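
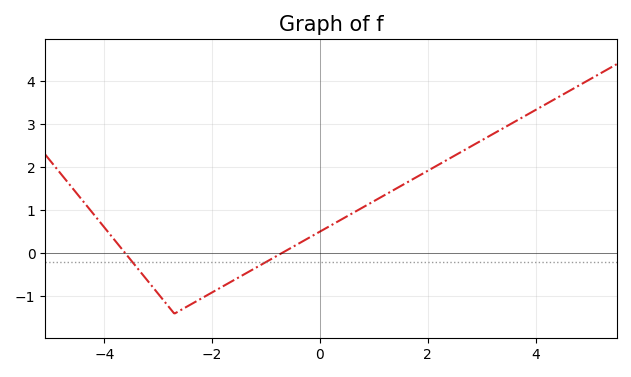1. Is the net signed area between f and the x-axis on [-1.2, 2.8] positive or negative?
positive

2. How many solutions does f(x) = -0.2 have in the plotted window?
2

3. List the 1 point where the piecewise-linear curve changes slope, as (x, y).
(-2.7, -1.4)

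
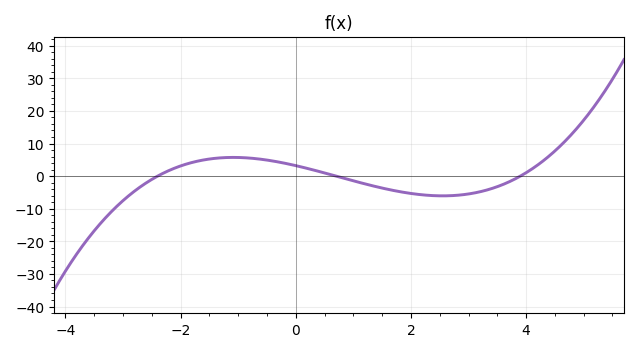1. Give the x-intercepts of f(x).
-2.4, 0.8, 4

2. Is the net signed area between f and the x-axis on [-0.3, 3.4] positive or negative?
negative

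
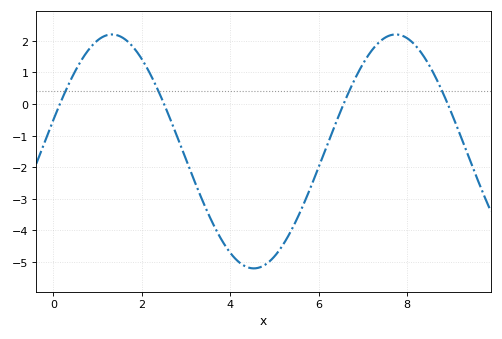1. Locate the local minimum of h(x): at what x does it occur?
4.53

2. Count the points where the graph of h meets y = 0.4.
4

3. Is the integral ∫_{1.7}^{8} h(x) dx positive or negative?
negative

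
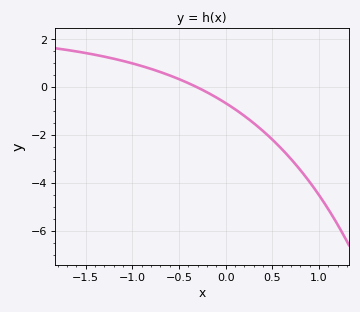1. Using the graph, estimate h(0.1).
-1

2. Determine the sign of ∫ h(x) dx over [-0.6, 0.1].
negative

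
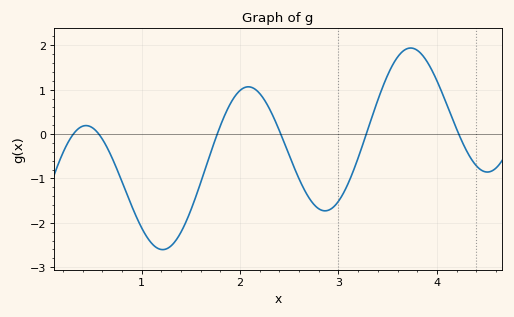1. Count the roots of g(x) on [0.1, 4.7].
6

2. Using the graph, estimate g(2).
1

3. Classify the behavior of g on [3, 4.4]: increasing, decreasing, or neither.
neither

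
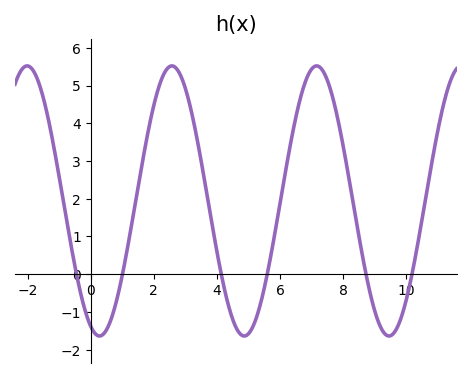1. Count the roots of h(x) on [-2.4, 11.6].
6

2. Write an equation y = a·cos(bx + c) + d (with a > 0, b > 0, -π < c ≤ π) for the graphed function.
y = 3.58cos(1.4x + 2.8) + 1.94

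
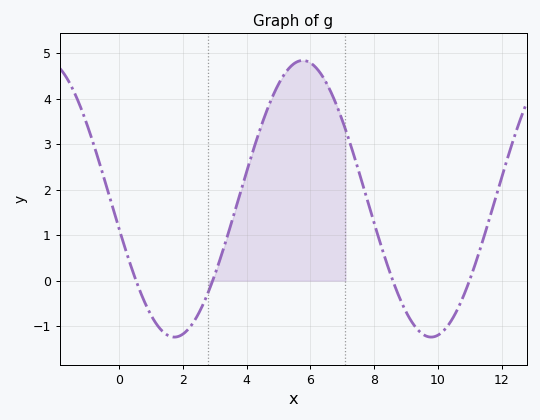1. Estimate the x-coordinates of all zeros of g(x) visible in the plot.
0.53, 2.93, 8.59, 11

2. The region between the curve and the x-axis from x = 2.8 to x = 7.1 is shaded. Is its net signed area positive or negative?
positive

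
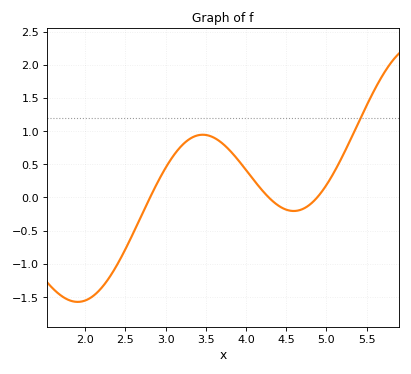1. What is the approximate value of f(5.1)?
0.4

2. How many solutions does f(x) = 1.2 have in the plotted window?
1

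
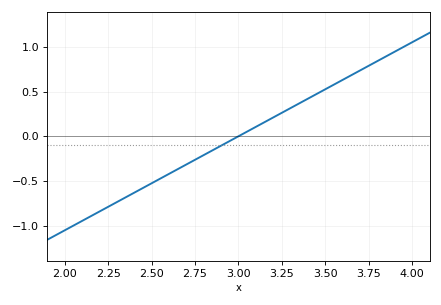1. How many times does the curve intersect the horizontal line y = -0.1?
1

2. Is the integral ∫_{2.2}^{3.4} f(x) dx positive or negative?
negative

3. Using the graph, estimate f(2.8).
-0.21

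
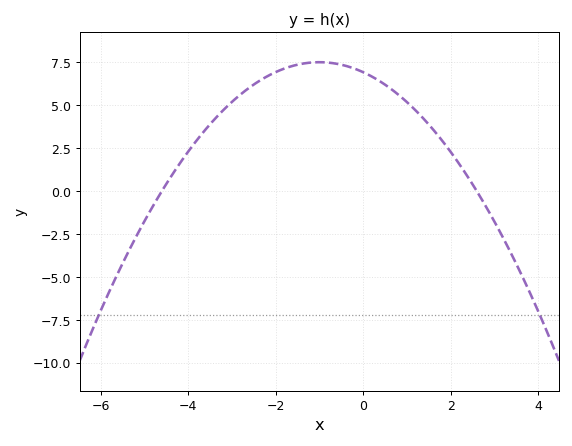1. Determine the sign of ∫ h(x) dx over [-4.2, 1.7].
positive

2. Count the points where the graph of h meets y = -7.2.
2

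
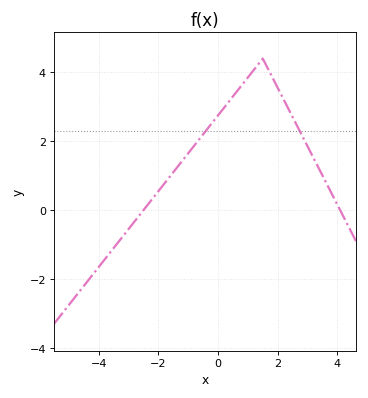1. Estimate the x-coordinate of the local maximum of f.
1.4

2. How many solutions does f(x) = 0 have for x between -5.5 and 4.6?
2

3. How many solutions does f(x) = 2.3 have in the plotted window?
2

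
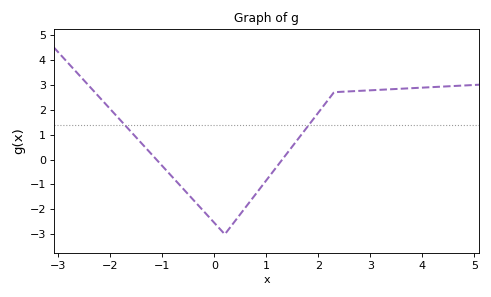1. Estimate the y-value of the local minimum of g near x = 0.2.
-3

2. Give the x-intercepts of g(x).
-1.12, 1.31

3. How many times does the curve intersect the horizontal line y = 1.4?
2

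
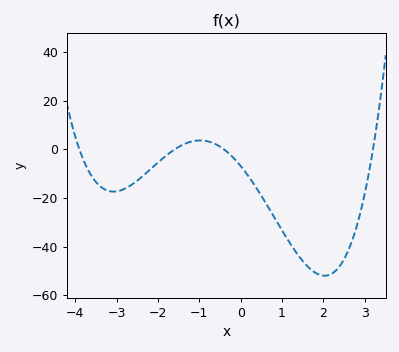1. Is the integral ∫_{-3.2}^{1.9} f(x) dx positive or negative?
negative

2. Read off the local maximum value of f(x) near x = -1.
3.73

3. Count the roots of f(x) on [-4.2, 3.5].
4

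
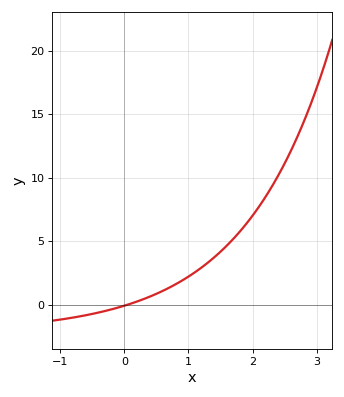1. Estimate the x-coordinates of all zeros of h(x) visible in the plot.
0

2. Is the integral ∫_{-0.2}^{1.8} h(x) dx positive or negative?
positive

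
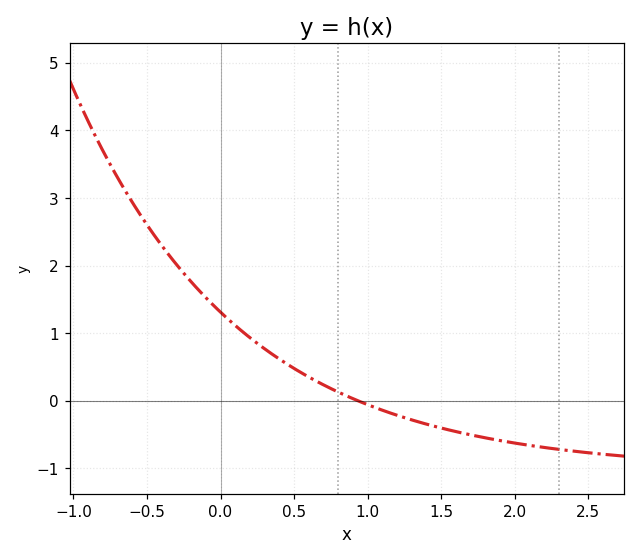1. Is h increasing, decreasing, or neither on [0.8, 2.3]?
decreasing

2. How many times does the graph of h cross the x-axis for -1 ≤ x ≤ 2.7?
1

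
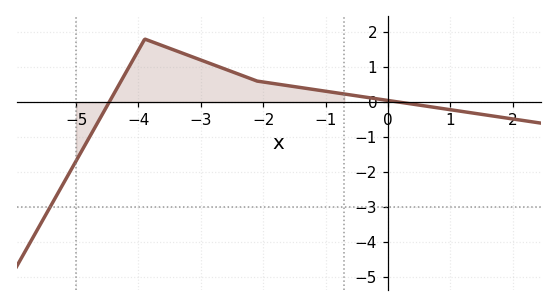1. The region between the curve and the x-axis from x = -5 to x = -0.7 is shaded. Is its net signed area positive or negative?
positive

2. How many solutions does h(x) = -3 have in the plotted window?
1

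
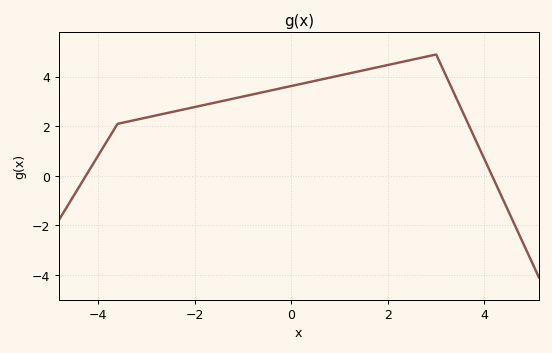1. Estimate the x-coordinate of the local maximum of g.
3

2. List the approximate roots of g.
-4.26, 4.16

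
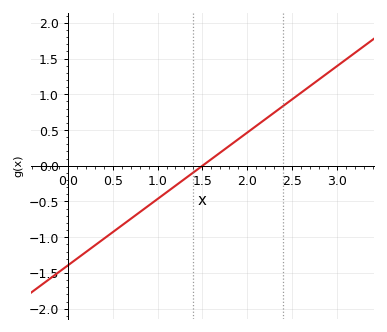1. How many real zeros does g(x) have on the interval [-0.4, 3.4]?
1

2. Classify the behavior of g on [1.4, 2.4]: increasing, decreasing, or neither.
increasing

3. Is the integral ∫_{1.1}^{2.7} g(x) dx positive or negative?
positive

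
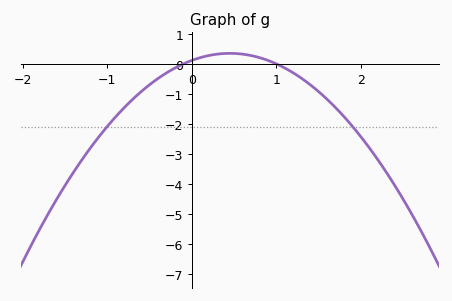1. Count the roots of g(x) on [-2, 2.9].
2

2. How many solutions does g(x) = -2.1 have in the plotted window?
2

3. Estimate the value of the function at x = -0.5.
-0.696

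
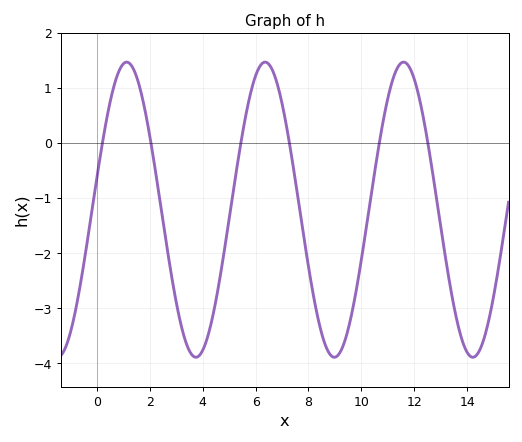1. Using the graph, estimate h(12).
1.2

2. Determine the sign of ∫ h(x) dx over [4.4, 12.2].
negative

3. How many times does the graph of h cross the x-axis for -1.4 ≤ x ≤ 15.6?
6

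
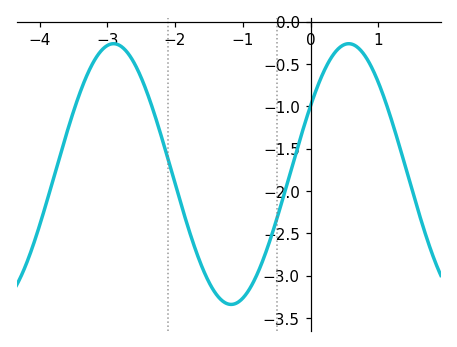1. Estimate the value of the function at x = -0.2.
-1.51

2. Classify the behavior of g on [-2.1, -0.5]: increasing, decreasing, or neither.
neither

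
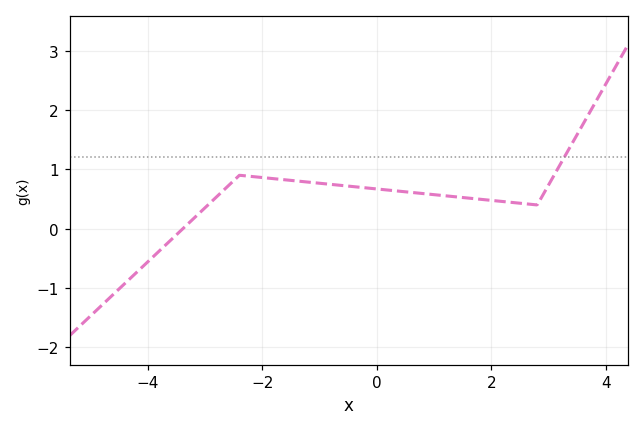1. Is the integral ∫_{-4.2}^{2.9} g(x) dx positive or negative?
positive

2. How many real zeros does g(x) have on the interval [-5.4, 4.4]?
1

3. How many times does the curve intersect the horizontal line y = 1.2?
1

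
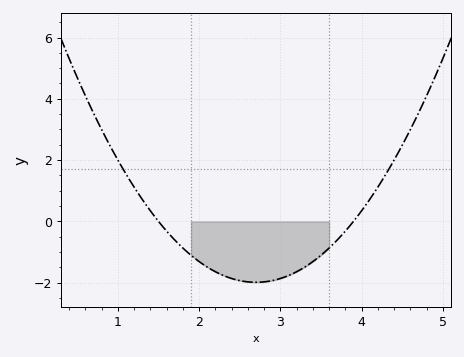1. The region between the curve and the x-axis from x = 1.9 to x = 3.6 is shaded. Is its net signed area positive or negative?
negative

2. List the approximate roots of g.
1.5, 3.9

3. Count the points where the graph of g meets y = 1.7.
2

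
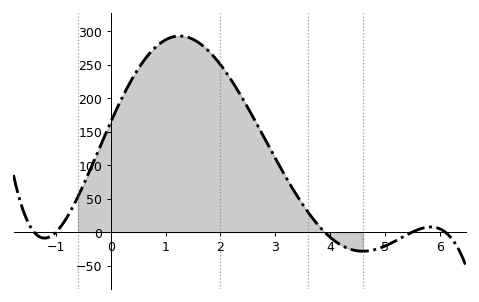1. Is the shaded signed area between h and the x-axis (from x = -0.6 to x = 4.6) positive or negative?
positive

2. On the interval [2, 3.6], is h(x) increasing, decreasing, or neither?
decreasing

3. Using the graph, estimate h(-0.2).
125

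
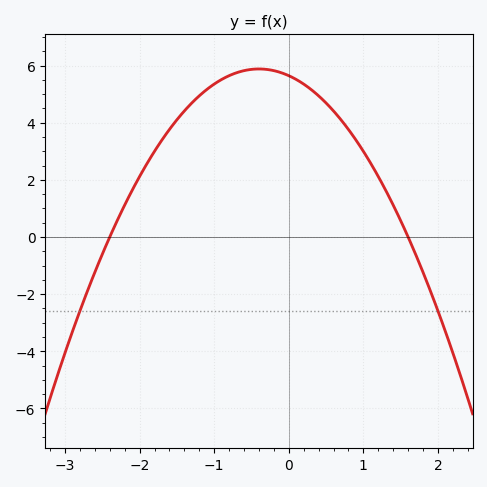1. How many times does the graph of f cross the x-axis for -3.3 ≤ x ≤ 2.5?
2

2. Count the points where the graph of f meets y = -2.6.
2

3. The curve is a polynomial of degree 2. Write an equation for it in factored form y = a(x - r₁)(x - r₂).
y = -1.47(x + 2.4)(x - 1.6)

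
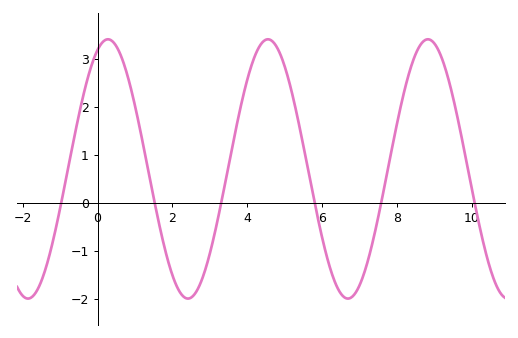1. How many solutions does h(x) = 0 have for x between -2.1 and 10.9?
6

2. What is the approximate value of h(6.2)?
-1.32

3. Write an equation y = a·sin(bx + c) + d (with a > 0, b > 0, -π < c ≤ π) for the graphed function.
y = 2.7sin(1.47x + 1.16) + 0.71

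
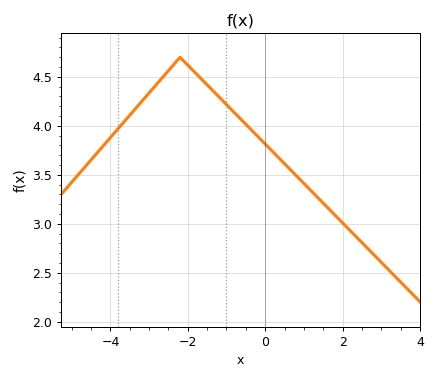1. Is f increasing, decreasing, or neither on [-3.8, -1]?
neither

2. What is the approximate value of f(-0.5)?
4.02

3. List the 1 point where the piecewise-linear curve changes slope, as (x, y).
(-2.2, 4.7)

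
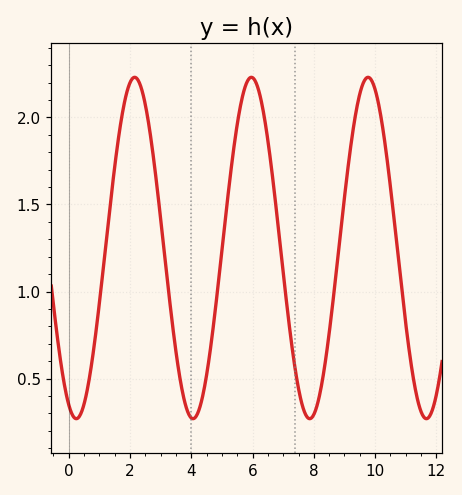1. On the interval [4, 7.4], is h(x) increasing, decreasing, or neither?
neither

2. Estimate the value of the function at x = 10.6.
1.44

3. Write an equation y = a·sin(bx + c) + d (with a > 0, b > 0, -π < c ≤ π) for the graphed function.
y = 0.98sin(1.65x - 1.98) + 1.25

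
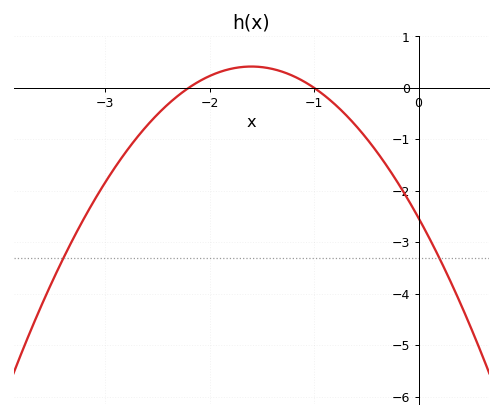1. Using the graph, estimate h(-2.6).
-0.736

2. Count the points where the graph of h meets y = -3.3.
2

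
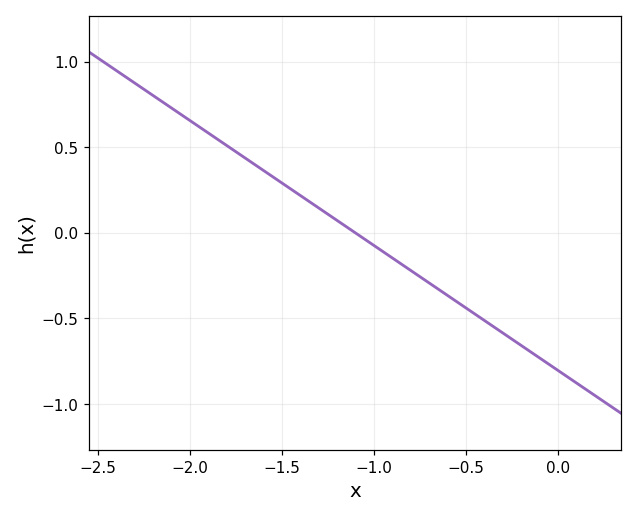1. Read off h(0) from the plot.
-0.803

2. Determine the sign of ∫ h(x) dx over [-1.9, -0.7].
positive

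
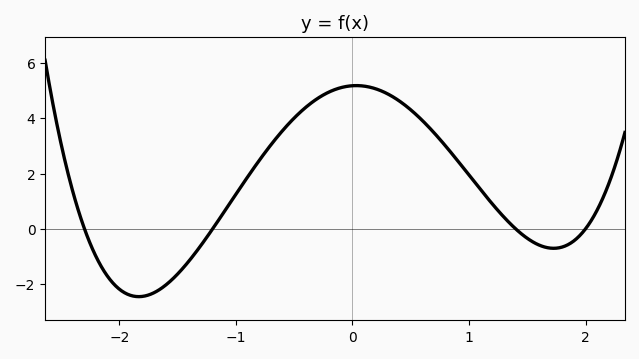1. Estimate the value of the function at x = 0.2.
5.07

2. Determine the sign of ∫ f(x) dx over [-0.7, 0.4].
positive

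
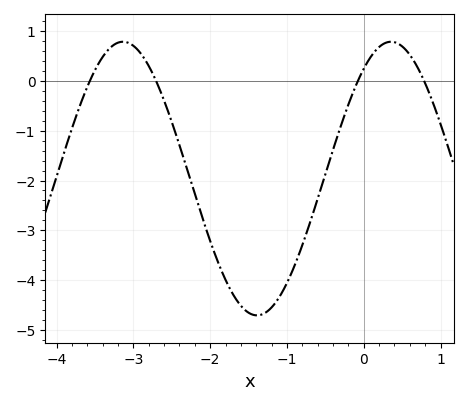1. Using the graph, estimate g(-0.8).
-3.3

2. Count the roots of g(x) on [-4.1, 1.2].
4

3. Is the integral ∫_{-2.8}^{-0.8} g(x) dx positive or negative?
negative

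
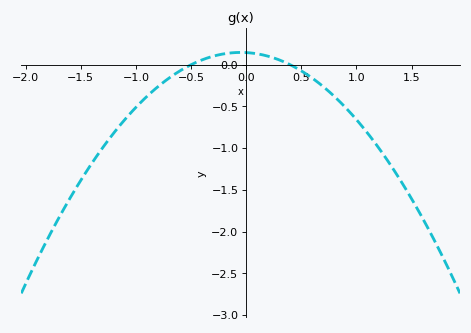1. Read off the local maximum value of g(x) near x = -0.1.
0.15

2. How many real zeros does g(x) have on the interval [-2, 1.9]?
2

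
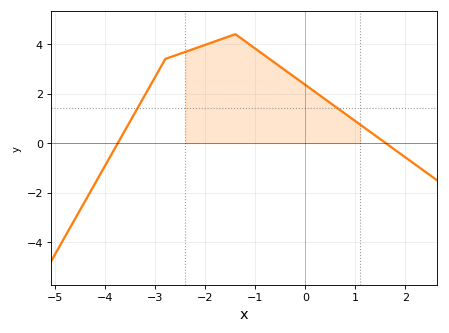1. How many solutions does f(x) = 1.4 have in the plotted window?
2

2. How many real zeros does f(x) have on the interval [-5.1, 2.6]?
2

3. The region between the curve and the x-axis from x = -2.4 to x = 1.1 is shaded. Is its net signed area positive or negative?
positive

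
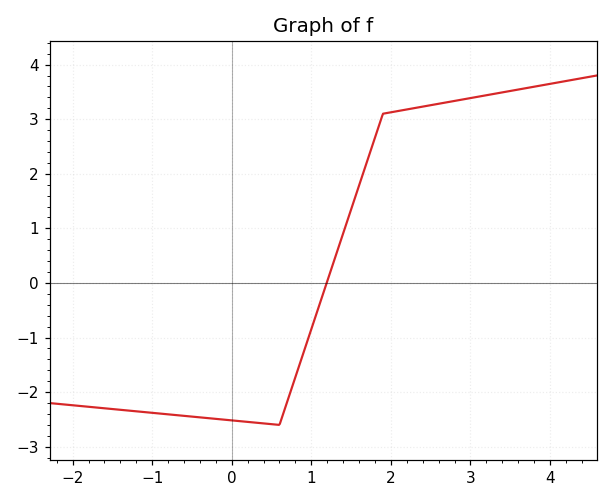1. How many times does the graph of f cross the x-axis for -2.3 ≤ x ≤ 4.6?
1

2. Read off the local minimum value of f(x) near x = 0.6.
-2.6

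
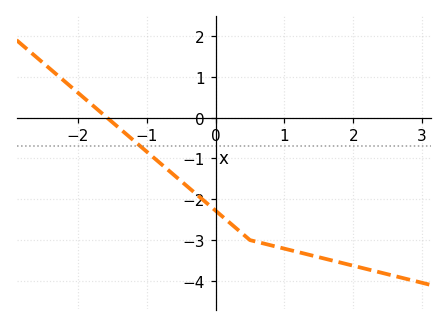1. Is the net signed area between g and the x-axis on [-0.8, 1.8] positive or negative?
negative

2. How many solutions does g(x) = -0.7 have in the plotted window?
1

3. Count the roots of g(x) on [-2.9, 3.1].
1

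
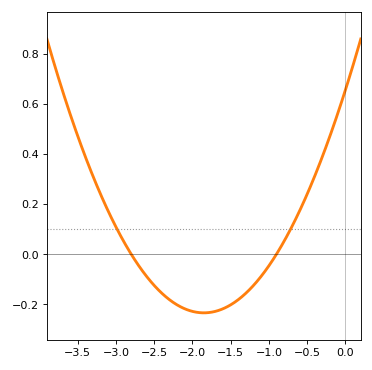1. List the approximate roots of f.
-2.8, -0.9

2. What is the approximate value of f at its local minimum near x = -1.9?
-0.235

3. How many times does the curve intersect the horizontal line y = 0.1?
2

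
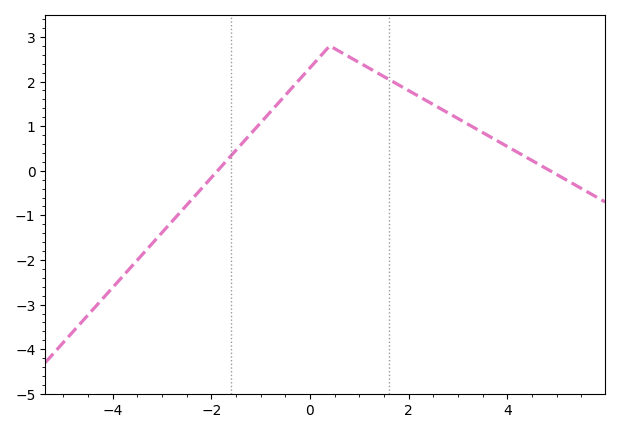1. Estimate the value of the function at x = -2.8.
-1.1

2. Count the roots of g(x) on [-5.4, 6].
2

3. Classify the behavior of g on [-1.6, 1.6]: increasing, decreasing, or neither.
neither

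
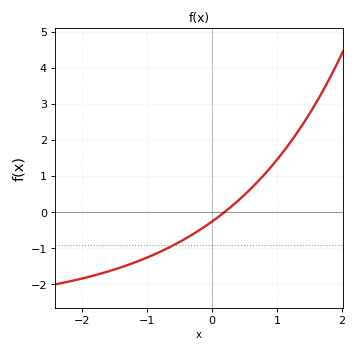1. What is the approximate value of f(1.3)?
2.17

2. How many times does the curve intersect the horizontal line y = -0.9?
1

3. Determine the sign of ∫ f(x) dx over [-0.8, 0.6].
negative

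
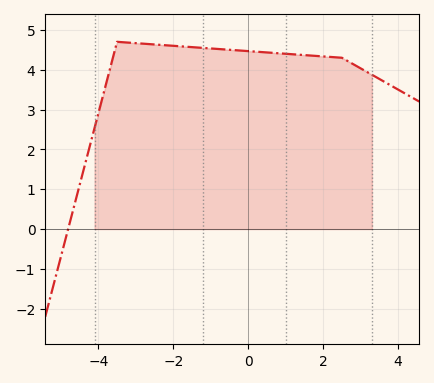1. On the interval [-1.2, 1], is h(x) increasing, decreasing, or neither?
decreasing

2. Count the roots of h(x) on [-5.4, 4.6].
1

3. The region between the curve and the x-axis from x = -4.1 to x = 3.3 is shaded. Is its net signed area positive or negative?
positive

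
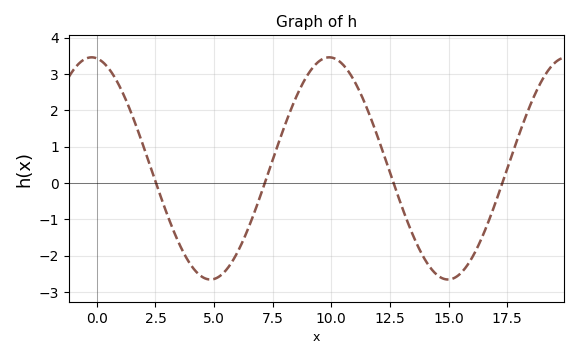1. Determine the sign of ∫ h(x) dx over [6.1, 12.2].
positive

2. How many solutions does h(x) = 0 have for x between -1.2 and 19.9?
4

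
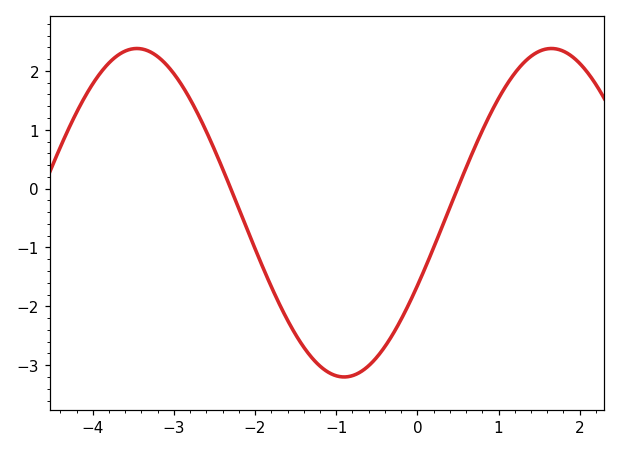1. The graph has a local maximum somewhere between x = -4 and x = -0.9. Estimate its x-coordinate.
-3.46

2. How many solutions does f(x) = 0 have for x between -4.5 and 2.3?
2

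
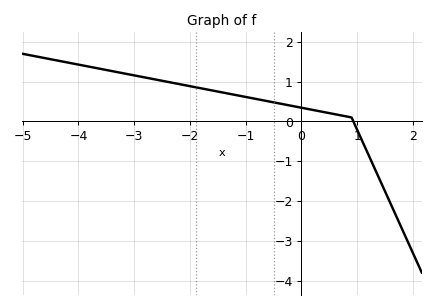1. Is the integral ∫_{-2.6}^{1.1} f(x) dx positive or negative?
positive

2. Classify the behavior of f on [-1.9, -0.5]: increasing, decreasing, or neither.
decreasing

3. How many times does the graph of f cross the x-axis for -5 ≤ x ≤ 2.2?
1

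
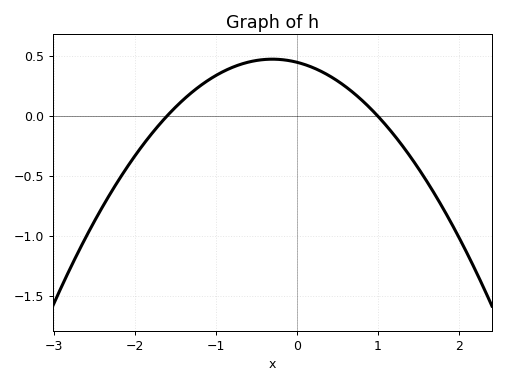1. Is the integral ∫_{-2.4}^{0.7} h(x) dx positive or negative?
positive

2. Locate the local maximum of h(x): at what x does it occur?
-0.3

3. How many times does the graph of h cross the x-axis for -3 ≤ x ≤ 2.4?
2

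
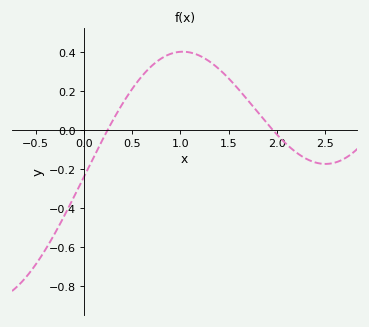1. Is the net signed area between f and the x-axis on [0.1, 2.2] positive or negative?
positive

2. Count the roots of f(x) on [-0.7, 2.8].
2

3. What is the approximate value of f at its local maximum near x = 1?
0.401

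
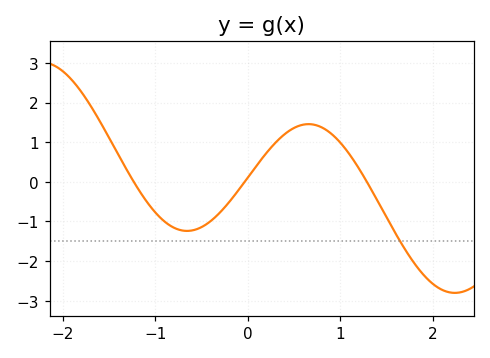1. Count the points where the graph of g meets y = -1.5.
1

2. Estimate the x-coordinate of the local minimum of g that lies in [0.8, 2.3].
2.2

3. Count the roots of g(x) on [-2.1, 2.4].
3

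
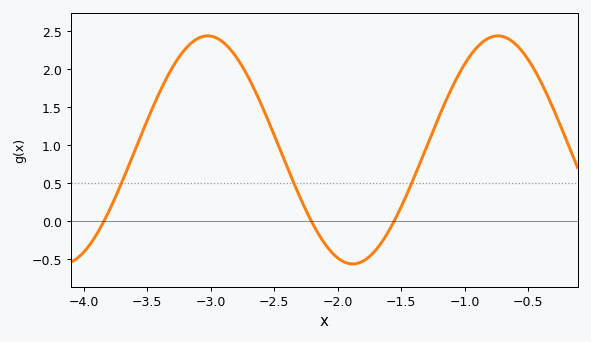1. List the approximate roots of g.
-3.84, -2.21, -1.56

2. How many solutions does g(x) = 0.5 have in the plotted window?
3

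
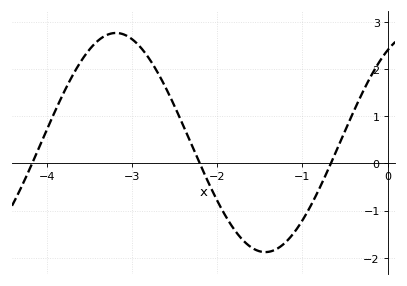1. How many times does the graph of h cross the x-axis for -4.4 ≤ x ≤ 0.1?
3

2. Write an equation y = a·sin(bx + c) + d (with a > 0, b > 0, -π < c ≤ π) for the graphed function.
y = 2.32sin(1.79x + 1) + 0.44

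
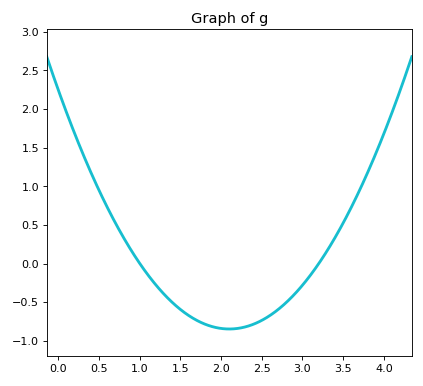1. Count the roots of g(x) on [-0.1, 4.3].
2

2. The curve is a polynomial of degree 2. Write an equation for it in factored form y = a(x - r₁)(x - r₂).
y = 0.7(x - 1)(x - 3.2)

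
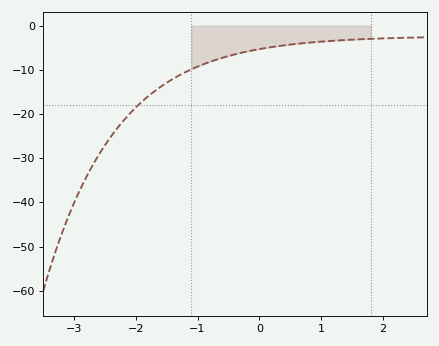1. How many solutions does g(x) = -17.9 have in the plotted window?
1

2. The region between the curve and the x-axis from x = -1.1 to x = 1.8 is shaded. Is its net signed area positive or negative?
negative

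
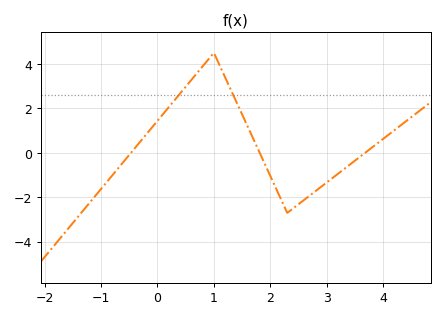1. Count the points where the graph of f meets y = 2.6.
2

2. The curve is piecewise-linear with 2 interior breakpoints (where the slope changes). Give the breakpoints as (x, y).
(1, 4.5); (2.3, -2.7)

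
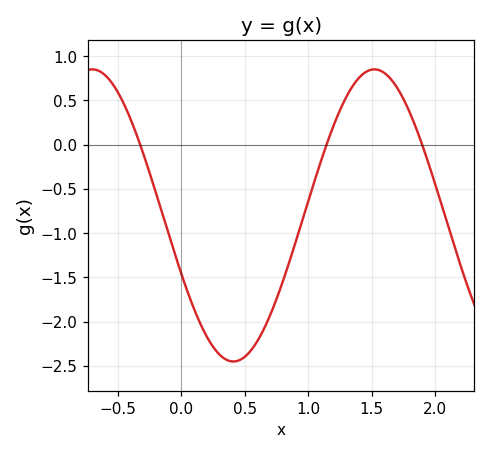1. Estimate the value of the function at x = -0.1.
-1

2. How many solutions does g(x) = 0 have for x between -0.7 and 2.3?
3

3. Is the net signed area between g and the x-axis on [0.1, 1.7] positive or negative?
negative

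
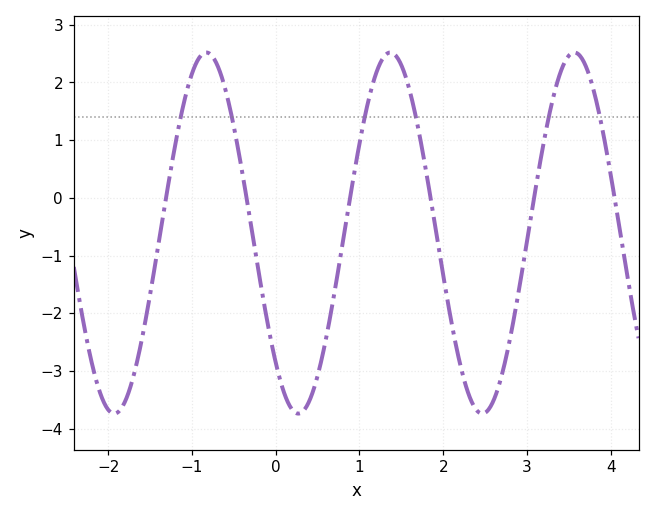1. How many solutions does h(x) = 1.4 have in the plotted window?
6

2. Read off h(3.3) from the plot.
1.7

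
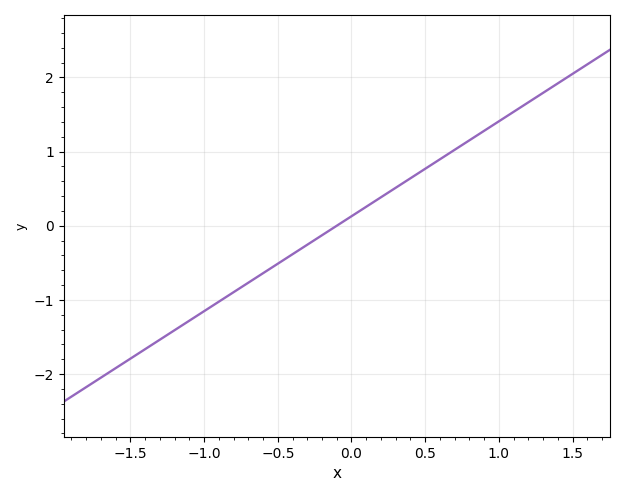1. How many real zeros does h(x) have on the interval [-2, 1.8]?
1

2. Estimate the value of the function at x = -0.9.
-1.02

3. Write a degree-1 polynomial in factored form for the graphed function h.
y = 1.28(x + 0.1)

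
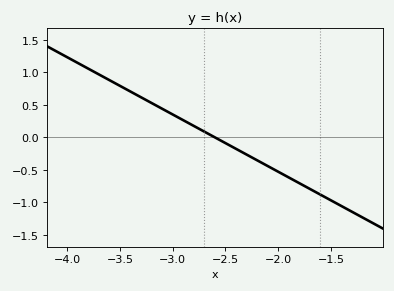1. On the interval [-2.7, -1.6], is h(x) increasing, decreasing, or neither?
decreasing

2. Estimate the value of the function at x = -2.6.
0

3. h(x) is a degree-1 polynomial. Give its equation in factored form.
y = -0.88(x + 2.6)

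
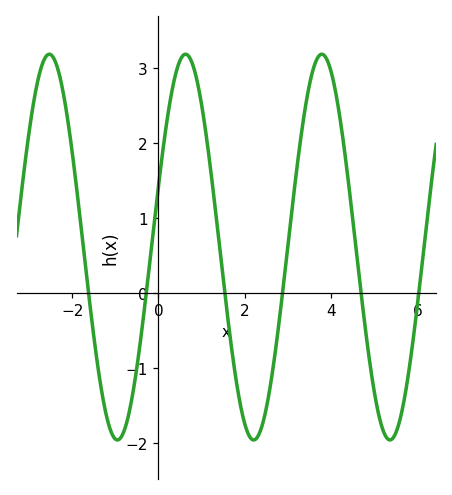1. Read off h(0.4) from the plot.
2.92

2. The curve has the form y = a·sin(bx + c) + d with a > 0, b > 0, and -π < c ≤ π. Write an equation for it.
y = 2.57sin(1.99x + 0.322) + 0.61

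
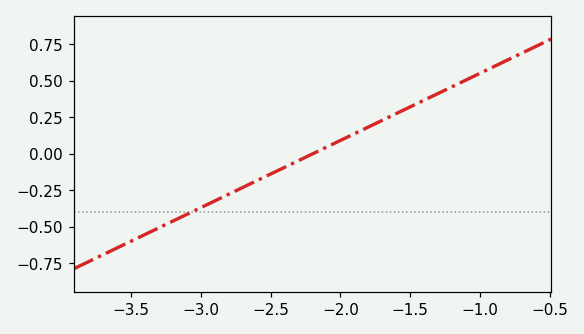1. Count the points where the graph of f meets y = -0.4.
1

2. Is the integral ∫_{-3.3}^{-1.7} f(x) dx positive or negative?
negative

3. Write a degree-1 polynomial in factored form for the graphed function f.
y = 0.46(x + 2.2)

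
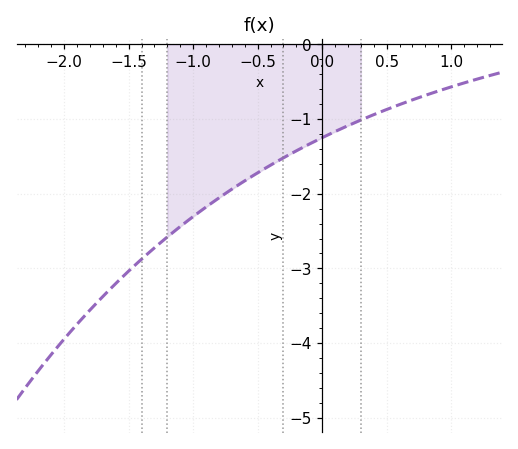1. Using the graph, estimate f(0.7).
-0.744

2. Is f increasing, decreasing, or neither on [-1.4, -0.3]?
increasing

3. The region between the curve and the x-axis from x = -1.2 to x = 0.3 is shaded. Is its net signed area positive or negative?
negative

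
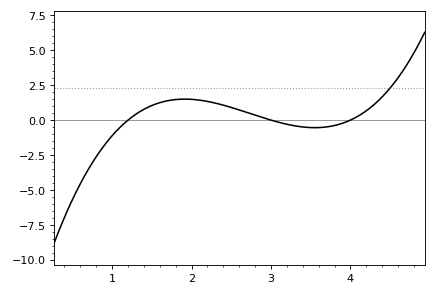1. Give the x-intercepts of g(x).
1.2, 3, 4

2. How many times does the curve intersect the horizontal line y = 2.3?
1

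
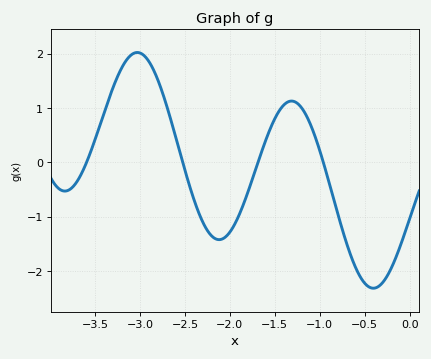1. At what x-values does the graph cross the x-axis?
-3.59, -2.52, -1.69, -0.96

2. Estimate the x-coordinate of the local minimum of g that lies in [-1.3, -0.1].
-0.403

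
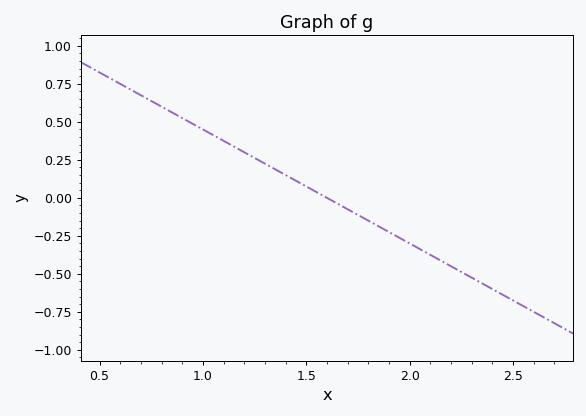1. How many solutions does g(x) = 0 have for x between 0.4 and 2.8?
1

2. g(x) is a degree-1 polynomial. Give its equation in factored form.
y = -0.75(x - 1.6)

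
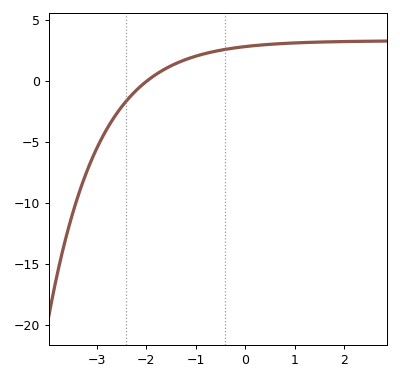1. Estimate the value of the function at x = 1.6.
3.18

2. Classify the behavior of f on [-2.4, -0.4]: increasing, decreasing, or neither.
increasing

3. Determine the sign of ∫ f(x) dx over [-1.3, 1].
positive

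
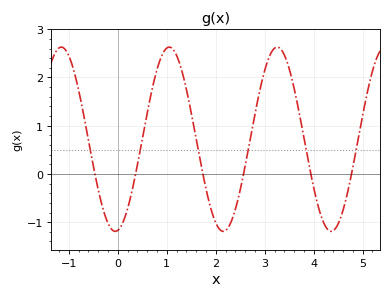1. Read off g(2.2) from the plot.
-1.17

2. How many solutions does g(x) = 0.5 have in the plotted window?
6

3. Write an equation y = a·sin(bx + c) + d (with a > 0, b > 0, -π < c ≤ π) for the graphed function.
y = 1.91sin(2.85x - 1.42) + 0.72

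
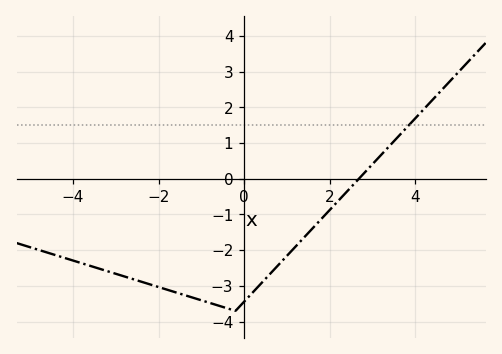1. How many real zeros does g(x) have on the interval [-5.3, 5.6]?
1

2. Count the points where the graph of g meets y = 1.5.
1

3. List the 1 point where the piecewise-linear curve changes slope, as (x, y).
(-0.2, -3.7)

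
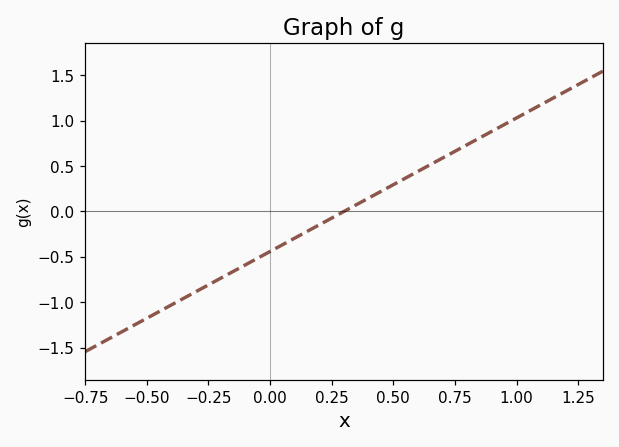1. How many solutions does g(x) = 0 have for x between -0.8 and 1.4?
1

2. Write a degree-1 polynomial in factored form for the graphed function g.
y = 1.47(x - 0.3)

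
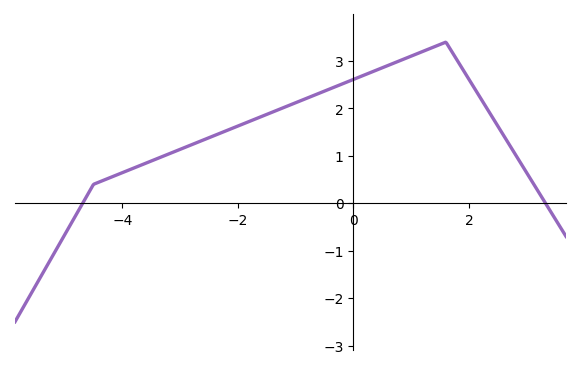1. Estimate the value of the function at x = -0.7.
2.27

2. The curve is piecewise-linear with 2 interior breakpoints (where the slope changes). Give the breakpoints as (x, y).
(-4.5, 0.4); (1.6, 3.4)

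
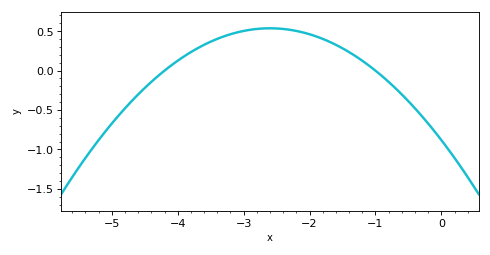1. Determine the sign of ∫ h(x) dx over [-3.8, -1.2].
positive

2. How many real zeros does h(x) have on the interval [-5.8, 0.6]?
2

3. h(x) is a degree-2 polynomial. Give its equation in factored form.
y = -0.21(x + 4.2)(x + 1)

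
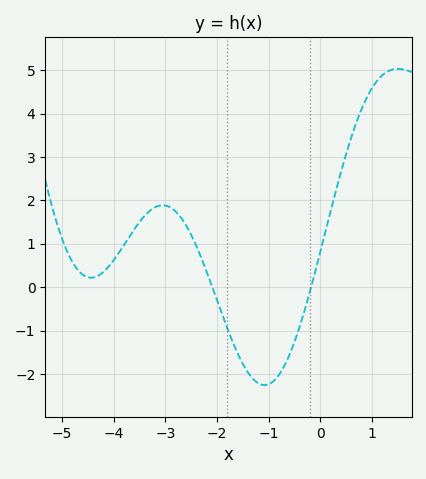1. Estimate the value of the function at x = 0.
0.803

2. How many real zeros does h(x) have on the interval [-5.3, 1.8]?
2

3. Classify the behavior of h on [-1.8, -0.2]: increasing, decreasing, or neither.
neither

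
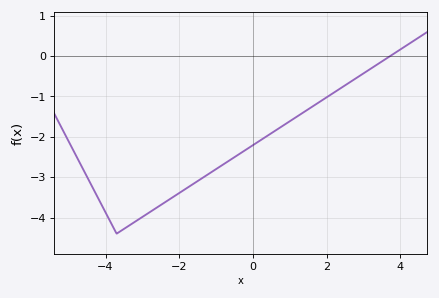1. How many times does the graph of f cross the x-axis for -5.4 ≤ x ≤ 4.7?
1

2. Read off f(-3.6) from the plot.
-4.3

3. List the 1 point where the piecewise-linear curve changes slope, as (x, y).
(-3.7, -4.4)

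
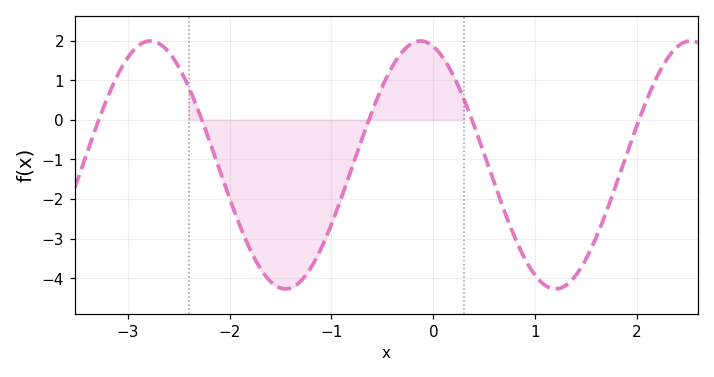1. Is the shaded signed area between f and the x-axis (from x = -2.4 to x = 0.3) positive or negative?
negative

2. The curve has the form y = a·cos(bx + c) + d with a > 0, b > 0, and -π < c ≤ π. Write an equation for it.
y = 3.13cos(2.37x + 0.3) - 1.14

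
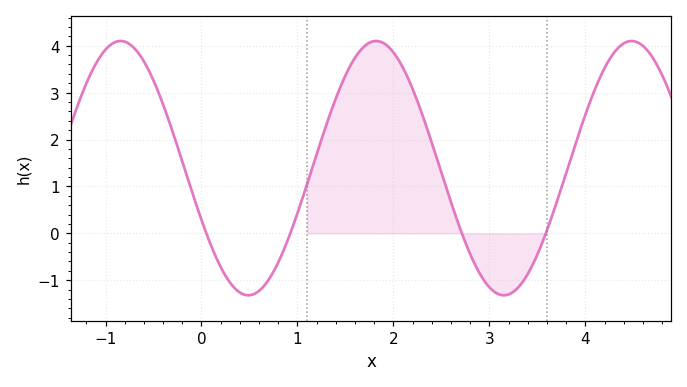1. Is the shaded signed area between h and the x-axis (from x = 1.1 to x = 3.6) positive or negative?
positive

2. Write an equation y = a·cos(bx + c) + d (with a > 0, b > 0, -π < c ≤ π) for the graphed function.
y = 2.71cos(2.4x + 2) + 1.39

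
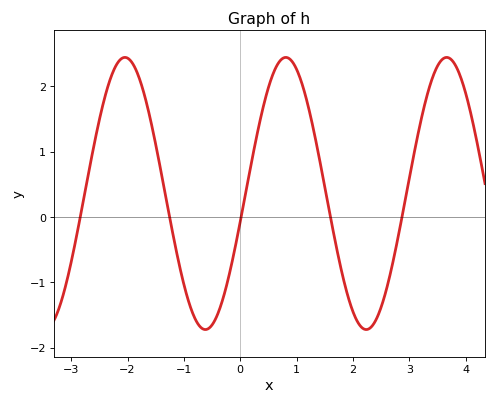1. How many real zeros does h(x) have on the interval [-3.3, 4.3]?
5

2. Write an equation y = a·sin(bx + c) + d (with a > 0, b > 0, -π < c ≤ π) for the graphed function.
y = 2.08sin(2.2x - 0.21) + 0.36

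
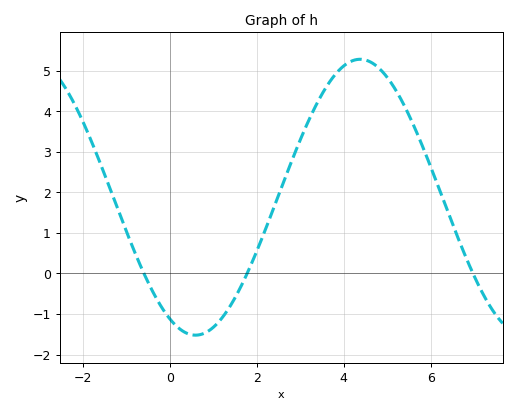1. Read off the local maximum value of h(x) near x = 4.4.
5.28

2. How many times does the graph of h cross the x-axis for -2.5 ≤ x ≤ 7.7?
3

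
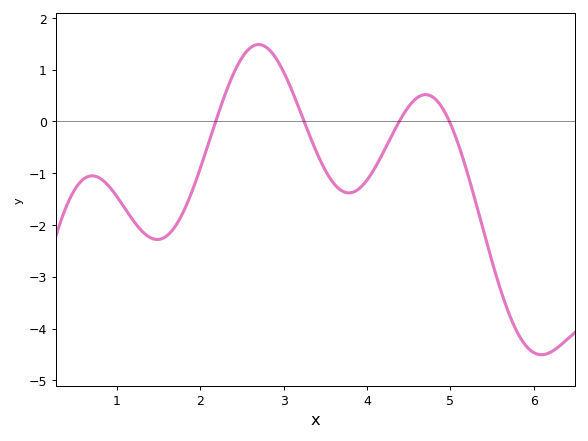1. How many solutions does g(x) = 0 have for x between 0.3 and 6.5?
4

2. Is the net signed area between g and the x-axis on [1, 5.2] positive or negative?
negative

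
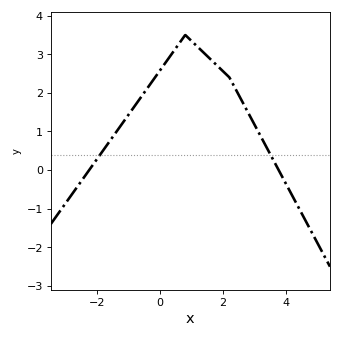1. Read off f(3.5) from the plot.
0.401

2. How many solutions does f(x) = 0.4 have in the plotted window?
2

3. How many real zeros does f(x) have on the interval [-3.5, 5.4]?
2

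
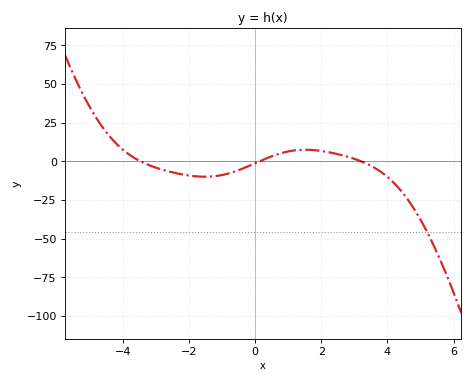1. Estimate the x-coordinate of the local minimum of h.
-1.51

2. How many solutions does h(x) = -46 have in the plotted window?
1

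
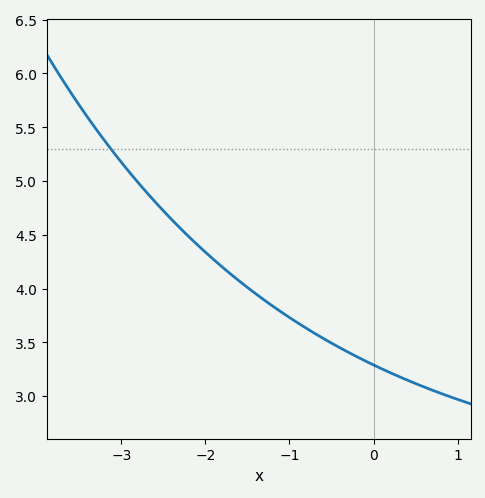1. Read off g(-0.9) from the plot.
3.68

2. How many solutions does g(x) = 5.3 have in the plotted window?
1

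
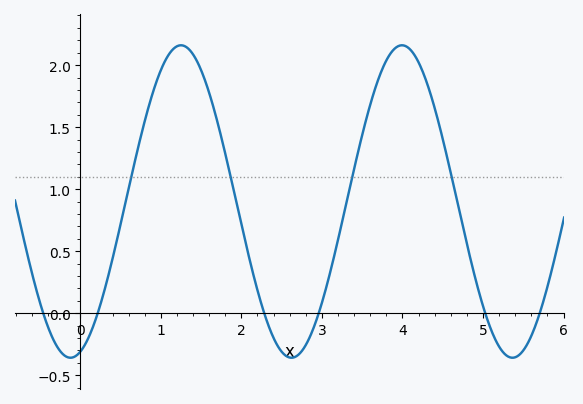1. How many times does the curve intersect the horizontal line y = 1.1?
4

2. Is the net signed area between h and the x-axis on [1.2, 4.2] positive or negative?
positive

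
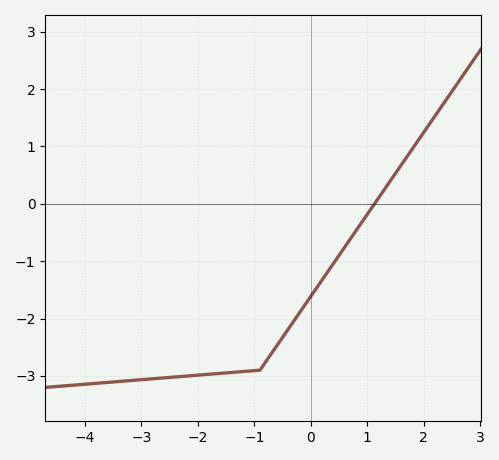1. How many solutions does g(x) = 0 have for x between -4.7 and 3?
1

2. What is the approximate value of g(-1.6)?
-3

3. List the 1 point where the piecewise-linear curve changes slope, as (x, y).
(-0.9, -2.9)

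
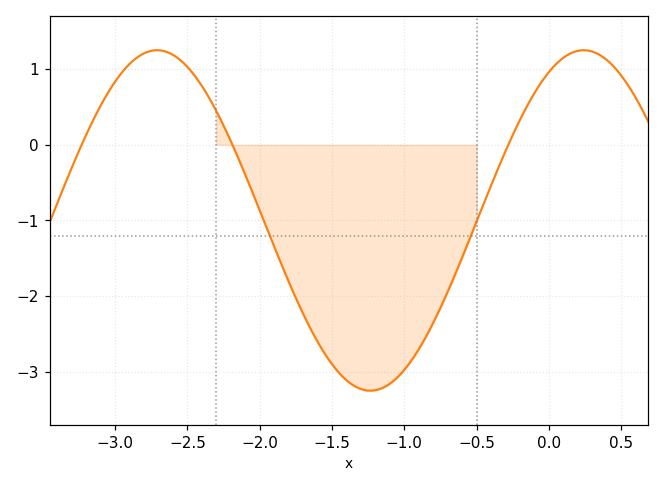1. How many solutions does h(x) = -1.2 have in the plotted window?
2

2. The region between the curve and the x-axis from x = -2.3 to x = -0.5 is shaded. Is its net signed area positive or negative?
negative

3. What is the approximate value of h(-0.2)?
0.3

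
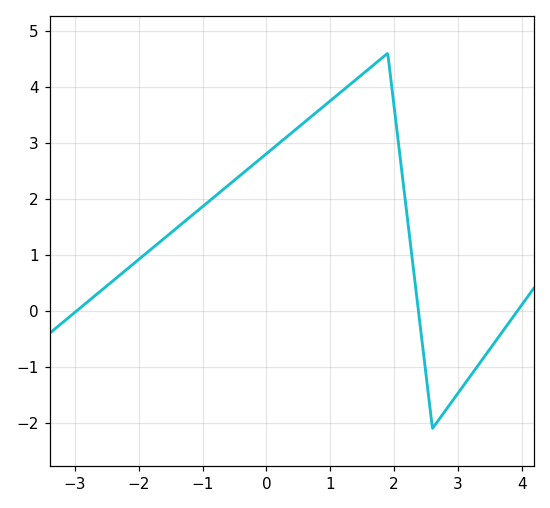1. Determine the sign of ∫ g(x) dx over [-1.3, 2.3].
positive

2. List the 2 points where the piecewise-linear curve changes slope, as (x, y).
(1.9, 4.6); (2.6, -2.1)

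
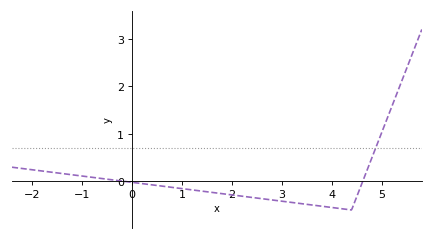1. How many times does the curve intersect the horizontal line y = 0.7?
1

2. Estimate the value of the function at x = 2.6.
-0.362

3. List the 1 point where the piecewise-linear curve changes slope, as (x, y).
(4.4, -0.6)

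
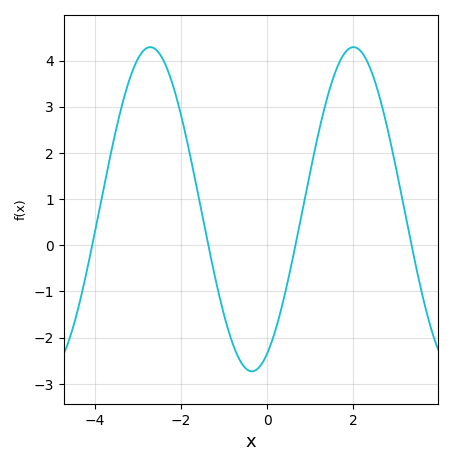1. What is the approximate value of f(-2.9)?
4.2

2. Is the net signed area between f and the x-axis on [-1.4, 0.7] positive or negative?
negative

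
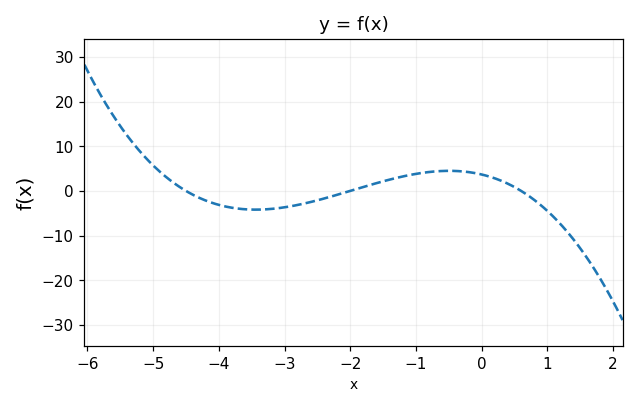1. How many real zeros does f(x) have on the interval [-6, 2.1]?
3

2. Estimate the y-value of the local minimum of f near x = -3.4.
-4.19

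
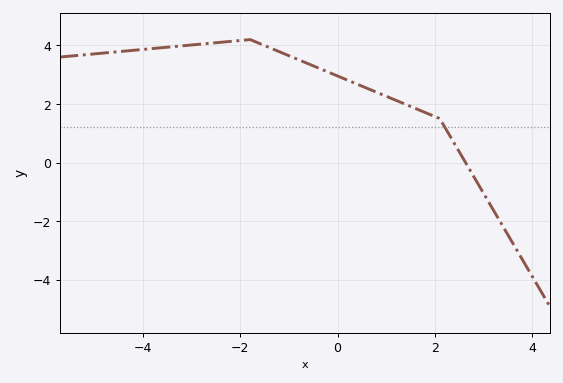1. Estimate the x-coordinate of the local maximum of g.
-1.8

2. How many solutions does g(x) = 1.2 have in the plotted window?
1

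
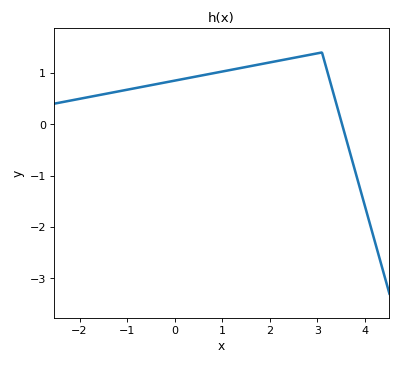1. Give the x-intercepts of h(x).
3.52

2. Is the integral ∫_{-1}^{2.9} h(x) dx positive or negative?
positive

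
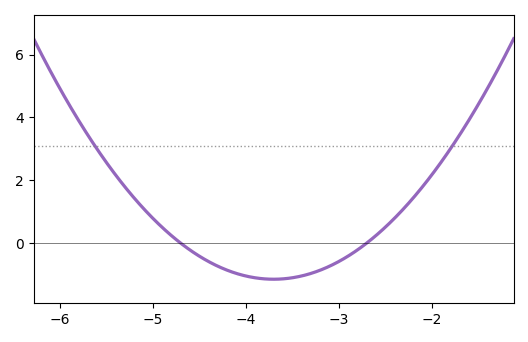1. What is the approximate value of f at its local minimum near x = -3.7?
-1.15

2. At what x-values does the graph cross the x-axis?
-4.7, -2.7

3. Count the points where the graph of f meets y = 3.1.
2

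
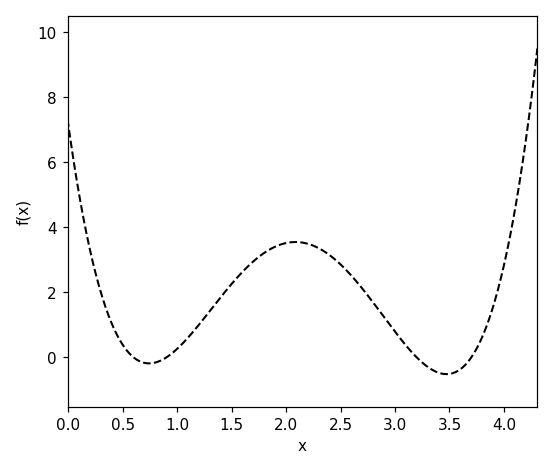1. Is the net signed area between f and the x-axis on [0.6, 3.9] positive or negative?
positive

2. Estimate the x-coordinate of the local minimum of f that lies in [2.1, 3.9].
3.47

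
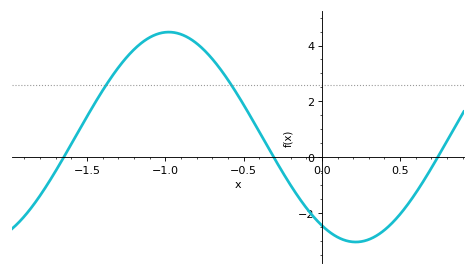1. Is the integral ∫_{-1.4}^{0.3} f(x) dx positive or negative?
positive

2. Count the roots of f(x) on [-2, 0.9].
3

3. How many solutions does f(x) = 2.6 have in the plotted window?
2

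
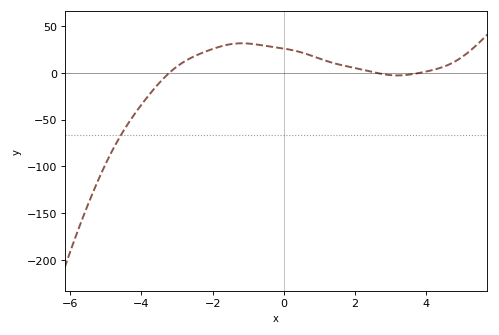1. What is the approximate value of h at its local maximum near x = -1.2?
30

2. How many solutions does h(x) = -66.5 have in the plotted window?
1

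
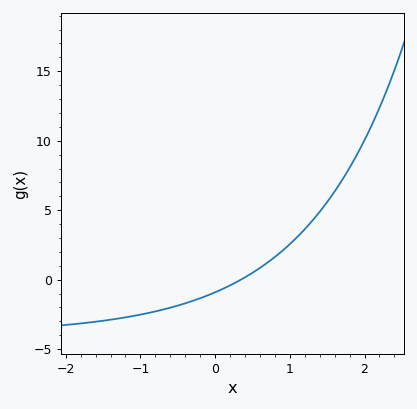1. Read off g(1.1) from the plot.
3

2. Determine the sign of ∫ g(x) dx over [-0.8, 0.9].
negative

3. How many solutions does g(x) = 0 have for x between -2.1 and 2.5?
1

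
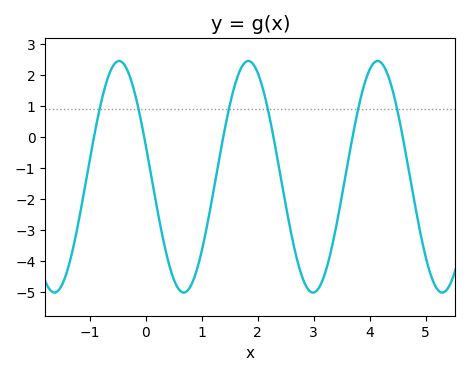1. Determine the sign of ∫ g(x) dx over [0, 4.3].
negative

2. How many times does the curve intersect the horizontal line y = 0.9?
6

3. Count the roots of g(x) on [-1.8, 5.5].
6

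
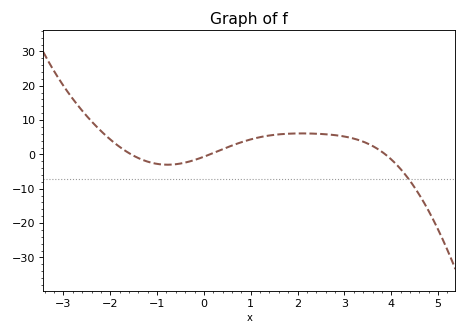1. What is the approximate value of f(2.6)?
5.86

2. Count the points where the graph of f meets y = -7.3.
1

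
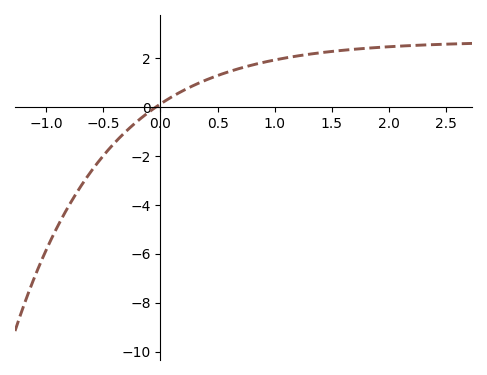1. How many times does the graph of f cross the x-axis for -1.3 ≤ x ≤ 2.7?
1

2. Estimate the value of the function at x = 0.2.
0.668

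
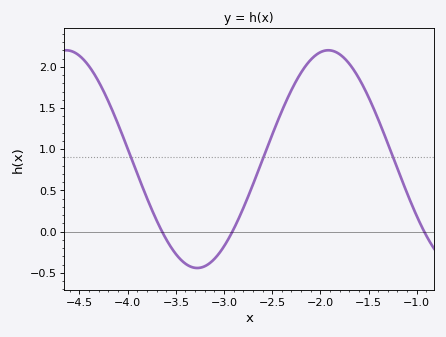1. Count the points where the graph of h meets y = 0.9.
3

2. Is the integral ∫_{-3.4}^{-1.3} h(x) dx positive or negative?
positive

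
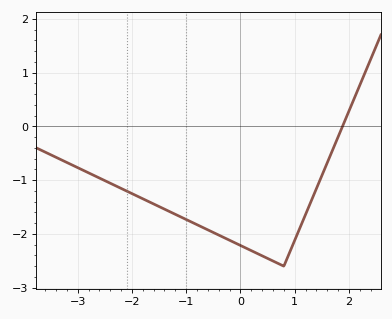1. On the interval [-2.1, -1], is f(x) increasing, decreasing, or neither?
decreasing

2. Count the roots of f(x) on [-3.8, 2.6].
1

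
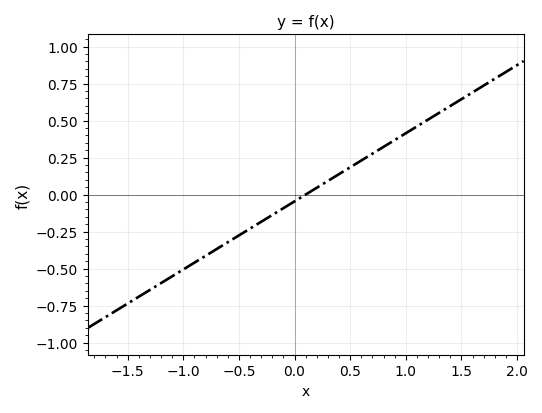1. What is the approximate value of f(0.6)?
0.25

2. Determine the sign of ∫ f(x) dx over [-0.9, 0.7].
negative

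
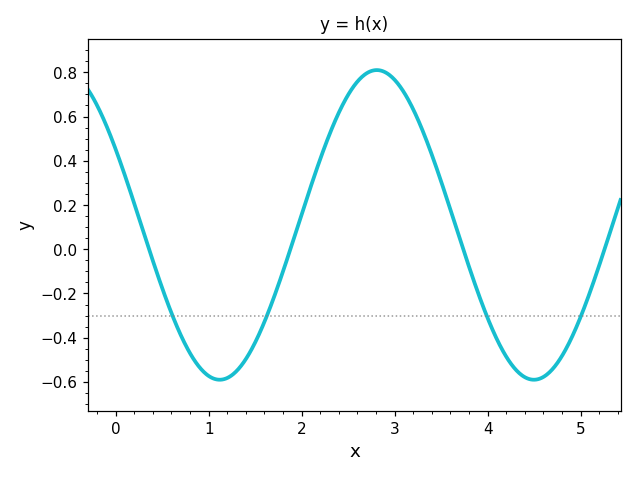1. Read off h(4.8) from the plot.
-0.482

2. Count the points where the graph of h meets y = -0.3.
4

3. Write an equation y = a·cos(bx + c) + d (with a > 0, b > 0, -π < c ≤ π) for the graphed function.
y = 0.7cos(1.86x + 1.06) + 0.11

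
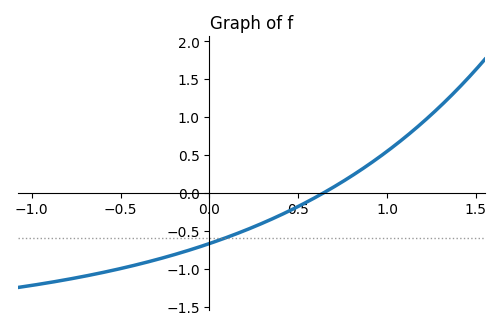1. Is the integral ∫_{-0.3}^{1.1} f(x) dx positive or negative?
negative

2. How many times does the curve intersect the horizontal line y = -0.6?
1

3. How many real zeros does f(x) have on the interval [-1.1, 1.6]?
1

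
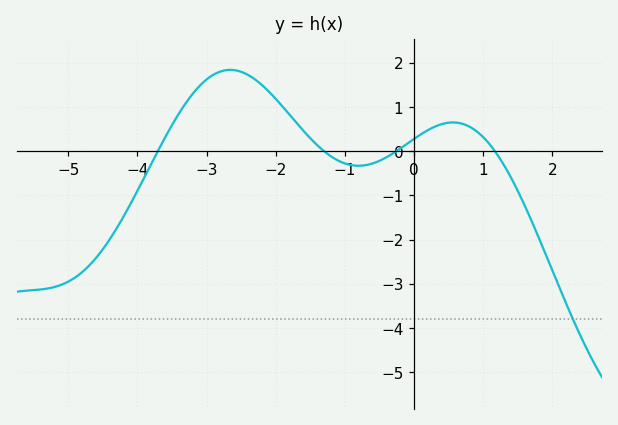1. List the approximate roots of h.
-3.8, -1.4, -0.2, 1.2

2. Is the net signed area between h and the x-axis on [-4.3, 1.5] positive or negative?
positive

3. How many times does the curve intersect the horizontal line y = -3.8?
1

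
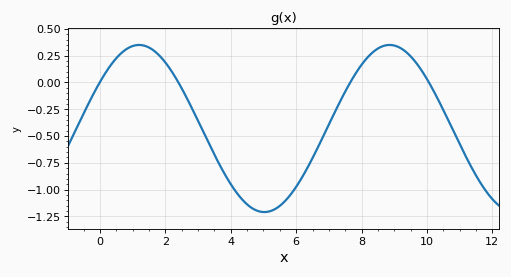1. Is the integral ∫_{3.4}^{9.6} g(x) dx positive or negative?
negative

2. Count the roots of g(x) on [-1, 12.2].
4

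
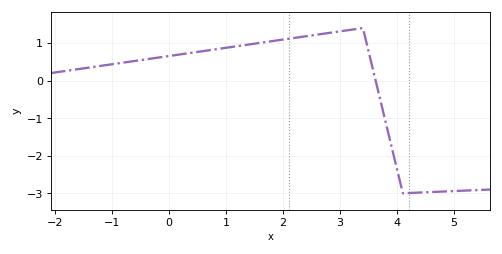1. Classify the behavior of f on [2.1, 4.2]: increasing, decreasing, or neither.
neither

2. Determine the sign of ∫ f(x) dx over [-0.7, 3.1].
positive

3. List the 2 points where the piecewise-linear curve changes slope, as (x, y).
(3.4, 1.4); (4.1, -3)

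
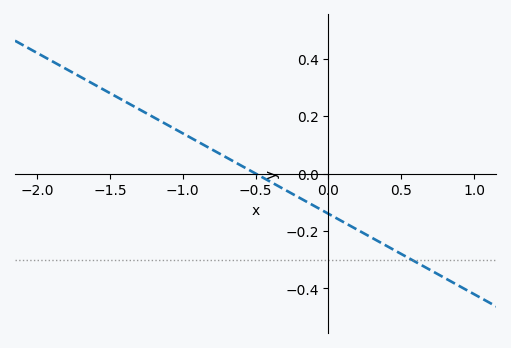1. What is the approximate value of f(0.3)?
-0.224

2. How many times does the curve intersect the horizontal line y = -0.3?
1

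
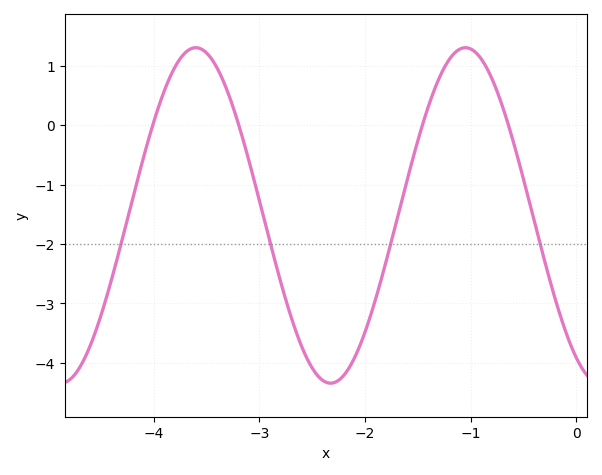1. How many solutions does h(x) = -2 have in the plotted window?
4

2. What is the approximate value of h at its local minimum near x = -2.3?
-4.3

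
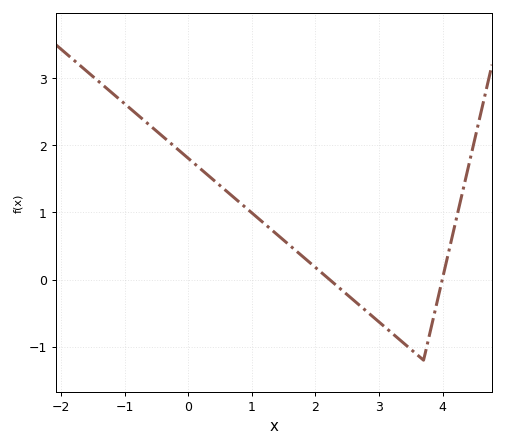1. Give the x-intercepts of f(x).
2.2, 4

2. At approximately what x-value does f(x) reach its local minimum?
3.7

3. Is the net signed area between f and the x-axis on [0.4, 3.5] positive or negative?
positive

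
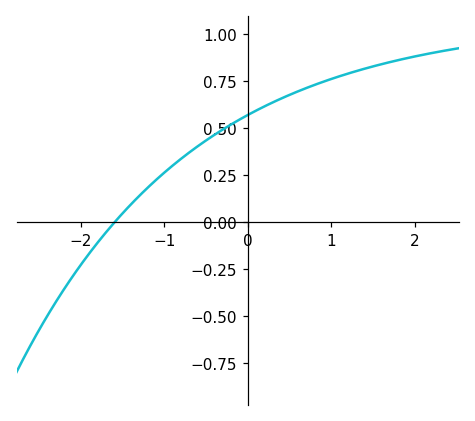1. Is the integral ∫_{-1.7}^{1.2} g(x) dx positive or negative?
positive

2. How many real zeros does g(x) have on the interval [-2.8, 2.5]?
1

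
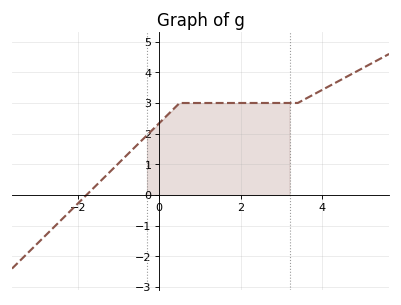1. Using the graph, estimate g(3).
3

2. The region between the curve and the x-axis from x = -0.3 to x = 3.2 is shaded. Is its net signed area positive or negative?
positive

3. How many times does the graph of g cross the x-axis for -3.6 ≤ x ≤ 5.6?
1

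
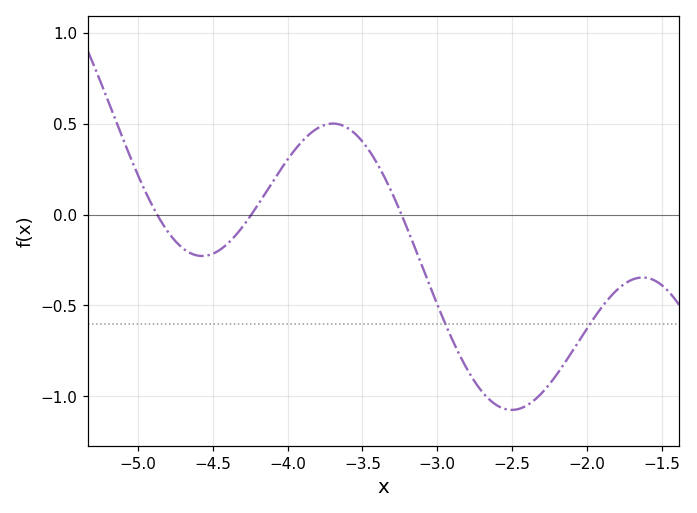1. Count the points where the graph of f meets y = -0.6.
2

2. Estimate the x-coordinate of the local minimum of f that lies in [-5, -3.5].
-4.6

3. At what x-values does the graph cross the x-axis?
-4.9, -4.2, -3.2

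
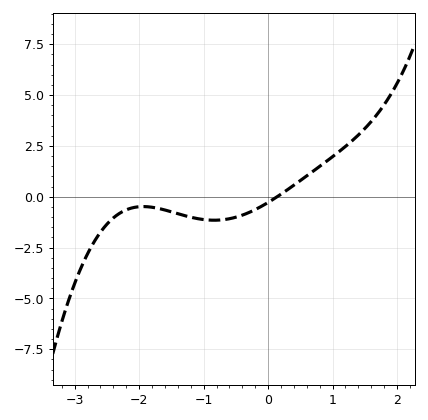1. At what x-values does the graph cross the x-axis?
0.1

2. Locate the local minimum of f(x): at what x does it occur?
-0.8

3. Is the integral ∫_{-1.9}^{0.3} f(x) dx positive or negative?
negative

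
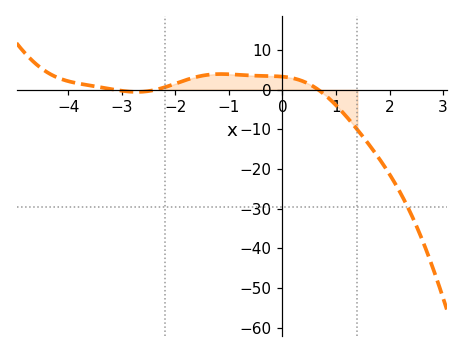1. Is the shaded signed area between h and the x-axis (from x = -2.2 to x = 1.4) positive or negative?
positive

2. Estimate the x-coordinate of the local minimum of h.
-2.72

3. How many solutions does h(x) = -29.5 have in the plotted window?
1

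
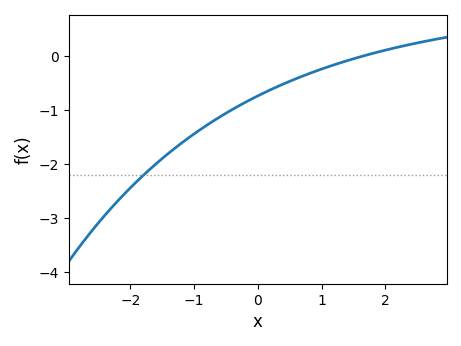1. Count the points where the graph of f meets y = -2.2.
1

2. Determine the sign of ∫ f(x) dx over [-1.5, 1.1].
negative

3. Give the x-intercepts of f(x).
1.7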